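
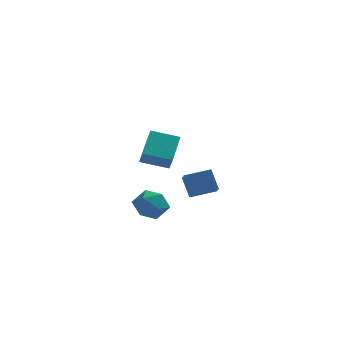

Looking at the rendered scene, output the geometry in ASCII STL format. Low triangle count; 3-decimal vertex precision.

solid 
facet normal -0.307 0.440 0.844
outer loop
vertex -2.33 2.929 -2.558
vertex -0.863 3.288 -2.212
vertex -2.473 4.196 -3.27
endloop
endfacet
facet normal -0.947 -0.232 -0.223
outer loop
vertex -2.037 3.572 -4.468
vertex -2.33 2.929 -2.558
vertex -2.473 4.196 -3.27
endloop
endfacet
facet normal -0.307 0.439 0.844
outer loop
vertex -2.473 4.196 -3.27
vertex -0.863 3.288 -2.212
vertex -1.006 4.555 -2.923
endloop
endfacet
facet normal -0.097 0.868 -0.487
outer loop
vertex -1.006 4.555 -2.923
vertex -2.037 3.572 -4.468
vertex -2.473 4.196 -3.27
endloop
endfacet
facet normal 0.097 -0.868 0.487
outer loop
vertex -2.33 2.929 -2.558
vertex -0.427 2.664 -3.41
vertex -0.863 3.288 -2.212
endloop
endfacet
facet normal -0.947 -0.232 -0.223
outer loop
vertex -1.894 2.305 -3.757
vertex -2.33 2.929 -2.558
vertex -2.037 3.572 -4.468
endloop
endfacet
facet normal 0.097 -0.868 0.487
outer loop
vertex -1.894 2.305 -3.757
vertex -0.427 2.664 -3.41
vertex -2.33 2.929 -2.558
endloop
endfacet
facet normal 0.947 0.232 0.224
outer loop
vertex -0.863 3.288 -2.212
vertex -0.427 2.664 -3.41
vertex -1.006 4.555 -2.923
endloop
endfacet
facet normal -0.097 0.868 -0.487
outer loop
vertex -0.57 3.931 -4.122
vertex -2.037 3.572 -4.468
vertex -1.006 4.555 -2.923
endloop
endfacet
facet normal 0.947 0.232 0.223
outer loop
vertex -1.006 4.555 -2.923
vertex -0.427 2.664 -3.41
vertex -0.57 3.931 -4.122
endloop
endfacet
facet normal 0.307 -0.439 -0.844
outer loop
vertex -0.57 3.931 -4.122
vertex -1.894 2.305 -3.757
vertex -2.037 3.572 -4.468
endloop
endfacet
facet normal 0.307 -0.440 -0.844
outer loop
vertex -0.427 2.664 -3.41
vertex -1.894 2.305 -3.757
vertex -0.57 3.931 -4.122
endloop
endfacet
facet normal -0.789 -0.565 0.243
outer loop
vertex -4.758 -1.842 -2.517
vertex -4.3 -2.675 -2.966
vertex -4.134 -2.469 -1.949
endloop
endfacet
facet normal -0.695 -0.041 0.718
outer loop
vertex -4.758 -1.842 -2.517
vertex -4.134 -2.469 -1.949
vertex -4.076 -1.425 -1.833
endloop
endfacet
facet normal -0.725 0.582 0.368
outer loop
vertex -4.758 -1.842 -2.517
vertex -4.076 -1.425 -1.833
vertex -4.205 -0.986 -2.78
endloop
endfacet
facet normal -0.837 0.442 -0.322
outer loop
vertex -4.758 -1.842 -2.517
vertex -4.205 -0.986 -2.78
vertex -4.344 -1.759 -3.48
endloop
endfacet
facet normal -0.877 -0.267 -0.400
outer loop
vertex -4.758 -1.842 -2.517
vertex -4.344 -1.759 -3.48
vertex -4.3 -2.675 -2.966
endloop
endfacet
facet normal -0.040 -0.108 0.993
outer loop
vertex -4.076 -1.425 -1.833
vertex -4.134 -2.469 -1.949
vertex -3.196 -2.001 -1.86
endloop
endfacet
facet normal -0.193 -0.955 0.225
outer loop
vertex -4.134 -2.469 -1.949
vertex -4.3 -2.675 -2.966
vertex -3.335 -2.774 -2.56
endloop
endfacet
facet normal -0.335 -0.473 -0.815
outer loop
vertex -4.3 -2.675 -2.966
vertex -4.344 -1.759 -3.48
vertex -3.464 -2.335 -3.507
endloop
endfacet
facet normal -0.270 0.673 -0.689
outer loop
vertex -4.344 -1.759 -3.48
vertex -4.205 -0.986 -2.78
vertex -3.406 -1.291 -3.391
endloop
endfacet
facet normal -0.088 0.899 0.429
outer loop
vertex -4.205 -0.986 -2.78
vertex -4.076 -1.425 -1.833
vertex -3.24 -1.085 -2.374
endloop
endfacet
facet normal 0.837 -0.442 0.322
outer loop
vertex -2.782 -1.918 -2.823
vertex -3.196 -2.001 -1.86
vertex -3.335 -2.774 -2.56
endloop
endfacet
facet normal 0.725 -0.582 -0.368
outer loop
vertex -2.782 -1.918 -2.823
vertex -3.335 -2.774 -2.56
vertex -3.464 -2.335 -3.507
endloop
endfacet
facet normal 0.695 0.041 -0.718
outer loop
vertex -2.782 -1.918 -2.823
vertex -3.464 -2.335 -3.507
vertex -3.406 -1.291 -3.391
endloop
endfacet
facet normal 0.789 0.565 -0.243
outer loop
vertex -2.782 -1.918 -2.823
vertex -3.406 -1.291 -3.391
vertex -3.24 -1.085 -2.374
endloop
endfacet
facet normal 0.877 0.267 0.400
outer loop
vertex -2.782 -1.918 -2.823
vertex -3.24 -1.085 -2.374
vertex -3.196 -2.001 -1.86
endloop
endfacet
facet normal 0.270 -0.673 0.689
outer loop
vertex -3.335 -2.774 -2.56
vertex -3.196 -2.001 -1.86
vertex -4.134 -2.469 -1.949
endloop
endfacet
facet normal 0.088 -0.899 -0.429
outer loop
vertex -3.464 -2.335 -3.507
vertex -3.335 -2.774 -2.56
vertex -4.3 -2.675 -2.966
endloop
endfacet
facet normal 0.040 0.108 -0.993
outer loop
vertex -3.406 -1.291 -3.391
vertex -3.464 -2.335 -3.507
vertex -4.344 -1.759 -3.48
endloop
endfacet
facet normal 0.193 0.955 -0.225
outer loop
vertex -3.24 -1.085 -2.374
vertex -3.406 -1.291 -3.391
vertex -4.205 -0.986 -2.78
endloop
endfacet
facet normal 0.335 0.473 0.815
outer loop
vertex -3.196 -2.001 -1.86
vertex -3.24 -1.085 -2.374
vertex -4.076 -1.425 -1.833
endloop
endfacet
facet normal -0.966 0.022 0.258
outer loop
vertex -3.724 -2.664 2.866
vertex -3.924 -2.063 2.066
vertex -4.034 -4.142 1.834
endloop
endfacet
facet normal 0.196 -0.589 0.784
outer loop
vertex -2.536 -4.177 1.434
vertex -3.724 -2.664 2.866
vertex -4.034 -4.142 1.834
endloop
endfacet
facet normal -0.966 0.022 0.257
outer loop
vertex -4.034 -4.142 1.834
vertex -3.924 -2.063 2.066
vertex -4.233 -3.542 1.034
endloop
endfacet
facet normal -0.169 -0.808 -0.564
outer loop
vertex -4.233 -3.542 1.034
vertex -2.536 -4.177 1.434
vertex -4.034 -4.142 1.834
endloop
endfacet
facet normal 0.170 0.808 0.564
outer loop
vertex -3.724 -2.664 2.866
vertex -2.426 -2.098 1.666
vertex -3.924 -2.063 2.066
endloop
endfacet
facet normal 0.196 -0.588 0.784
outer loop
vertex -2.227 -2.698 2.466
vertex -3.724 -2.664 2.866
vertex -2.536 -4.177 1.434
endloop
endfacet
facet normal 0.169 0.808 0.564
outer loop
vertex -2.227 -2.698 2.466
vertex -2.426 -2.098 1.666
vertex -3.724 -2.664 2.866
endloop
endfacet
facet normal -0.196 0.588 -0.785
outer loop
vertex -3.924 -2.063 2.066
vertex -2.426 -2.098 1.666
vertex -4.233 -3.542 1.034
endloop
endfacet
facet normal -0.169 -0.808 -0.565
outer loop
vertex -2.736 -3.576 0.634
vertex -2.536 -4.177 1.434
vertex -4.233 -3.542 1.034
endloop
endfacet
facet normal -0.196 0.589 -0.784
outer loop
vertex -4.233 -3.542 1.034
vertex -2.426 -2.098 1.666
vertex -2.736 -3.576 0.634
endloop
endfacet
facet normal 0.966 -0.022 -0.258
outer loop
vertex -2.736 -3.576 0.634
vertex -2.227 -2.698 2.466
vertex -2.536 -4.177 1.434
endloop
endfacet
facet normal 0.966 -0.023 -0.257
outer loop
vertex -2.426 -2.098 1.666
vertex -2.227 -2.698 2.466
vertex -2.736 -3.576 0.634
endloop
endfacet

endsolid


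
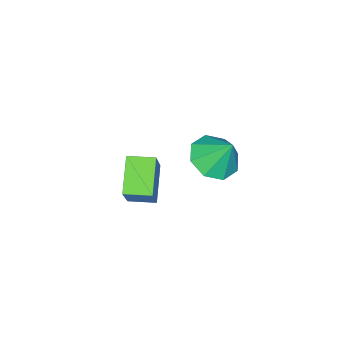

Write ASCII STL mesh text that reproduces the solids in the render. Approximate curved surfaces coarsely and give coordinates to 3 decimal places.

solid 
facet normal -0.719 -0.396 0.571
outer loop
vertex -1.664 -3.771 -1.545
vertex -2.14 -2.892 -1.535
vertex -2.64 -4.282 -3.13
endloop
endfacet
facet normal 0.476 -0.879 -0.010
outer loop
vertex -1.56 -3.688 -3.985
vertex -1.664 -3.771 -1.545
vertex -2.64 -4.282 -3.13
endloop
endfacet
facet normal -0.720 -0.396 0.570
outer loop
vertex -2.64 -4.282 -3.13
vertex -2.14 -2.892 -1.535
vertex -3.116 -3.402 -3.12
endloop
endfacet
facet normal -0.505 -0.264 -0.822
outer loop
vertex -3.116 -3.402 -3.12
vertex -1.56 -3.688 -3.985
vertex -2.64 -4.282 -3.13
endloop
endfacet
facet normal 0.505 0.264 0.822
outer loop
vertex -1.664 -3.771 -1.545
vertex -1.06 -2.298 -2.39
vertex -2.14 -2.892 -1.535
endloop
endfacet
facet normal 0.475 -0.880 -0.010
outer loop
vertex -0.584 -3.178 -2.4
vertex -1.664 -3.771 -1.545
vertex -1.56 -3.688 -3.985
endloop
endfacet
facet normal 0.505 0.264 0.822
outer loop
vertex -0.584 -3.178 -2.4
vertex -1.06 -2.298 -2.39
vertex -1.664 -3.771 -1.545
endloop
endfacet
facet normal -0.476 0.879 0.010
outer loop
vertex -2.14 -2.892 -1.535
vertex -1.06 -2.298 -2.39
vertex -3.116 -3.402 -3.12
endloop
endfacet
facet normal -0.505 -0.264 -0.822
outer loop
vertex -2.036 -2.809 -3.975
vertex -1.56 -3.688 -3.985
vertex -3.116 -3.402 -3.12
endloop
endfacet
facet normal -0.476 0.880 0.009
outer loop
vertex -3.116 -3.402 -3.12
vertex -1.06 -2.298 -2.39
vertex -2.036 -2.809 -3.975
endloop
endfacet
facet normal 0.719 0.396 -0.570
outer loop
vertex -2.036 -2.809 -3.975
vertex -0.584 -3.178 -2.4
vertex -1.56 -3.688 -3.985
endloop
endfacet
facet normal 0.720 0.396 -0.571
outer loop
vertex -1.06 -2.298 -2.39
vertex -0.584 -3.178 -2.4
vertex -2.036 -2.809 -3.975
endloop
endfacet
facet normal -0.014 -0.543 -0.839
outer loop
vertex -1.132 0.397 0.027
vertex -1.599 -0.255 0.457
vertex -1.821 0.488 -0.02
endloop
endfacet
facet normal 0.130 0.991 0.014
outer loop
vertex -1.132 0.397 0.027
vertex -1.821 0.488 -0.02
vertex -1.581 0.435 1.523
endloop
endfacet
facet normal -0.013 -0.543 -0.840
outer loop
vertex -1.821 0.488 -0.02
vertex -1.599 -0.255 0.457
vertex -2.38 0.143 0.212
endloop
endfacet
facet normal -0.490 0.865 0.106
outer loop
vertex -1.821 0.488 -0.02
vertex -2.38 0.143 0.212
vertex -1.581 0.435 1.523
endloop
endfacet
facet normal -0.014 -0.544 -0.839
outer loop
vertex -2.38 0.143 0.212
vertex -1.599 -0.255 0.457
vertex -2.481 -0.434 0.588
endloop
endfacet
facet normal -0.817 0.408 0.407
outer loop
vertex -2.38 0.143 0.212
vertex -2.481 -0.434 0.588
vertex -1.581 0.435 1.523
endloop
endfacet
facet normal -0.014 -0.543 -0.839
outer loop
vertex -2.481 -0.434 0.588
vertex -1.599 -0.255 0.457
vertex -2.066 -0.907 0.887
endloop
endfacet
facet normal -0.662 -0.112 0.741
outer loop
vertex -2.481 -0.434 0.588
vertex -2.066 -0.907 0.887
vertex -1.581 0.435 1.523
endloop
endfacet
facet normal -0.014 -0.543 -0.839
outer loop
vertex -2.066 -0.907 0.887
vertex -1.599 -0.255 0.457
vertex -1.377 -0.998 0.934
endloop
endfacet
facet normal -0.114 -0.392 0.913
outer loop
vertex -2.066 -0.907 0.887
vertex -1.377 -0.998 0.934
vertex -1.581 0.435 1.523
endloop
endfacet
facet normal -0.013 -0.543 -0.840
outer loop
vertex -1.377 -0.998 0.934
vertex -1.599 -0.255 0.457
vertex -0.818 -0.653 0.702
endloop
endfacet
facet normal 0.505 -0.266 0.821
outer loop
vertex -1.377 -0.998 0.934
vertex -0.818 -0.653 0.702
vertex -1.581 0.435 1.523
endloop
endfacet
facet normal -0.014 -0.544 -0.839
outer loop
vertex -0.818 -0.653 0.702
vertex -1.599 -0.255 0.457
vertex -0.716 -0.076 0.326
endloop
endfacet
facet normal 0.833 0.192 0.520
outer loop
vertex -0.818 -0.653 0.702
vertex -0.716 -0.076 0.326
vertex -1.581 0.435 1.523
endloop
endfacet
facet normal -0.014 -0.543 -0.839
outer loop
vertex -0.716 -0.076 0.326
vertex -1.599 -0.255 0.457
vertex -1.132 0.397 0.027
endloop
endfacet
facet normal 0.677 0.712 0.185
outer loop
vertex -0.716 -0.076 0.326
vertex -1.132 0.397 0.027
vertex -1.581 0.435 1.523
endloop
endfacet

endsolid


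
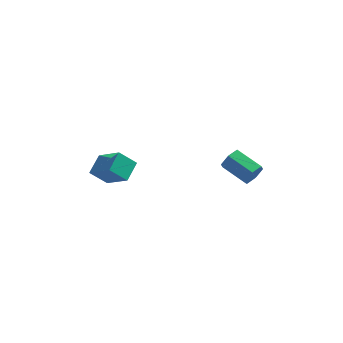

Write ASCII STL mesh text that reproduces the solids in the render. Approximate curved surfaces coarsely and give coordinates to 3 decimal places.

solid 
facet normal 0.844 -0.401 -0.357
outer loop
vertex 4.352 0.846 1.929
vertex 3.969 0.665 1.227
vertex 4.348 1.387 1.312
endloop
endfacet
facet normal 0.537 0.636 0.554
outer loop
vertex 4.352 0.846 1.929
vertex 4.348 1.387 1.312
vertex 2.774 1.597 2.595
endloop
endfacet
facet normal 0.536 0.637 0.554
outer loop
vertex 2.774 1.597 2.595
vertex 4.348 1.387 1.312
vertex 2.77 2.137 1.978
endloop
endfacet
facet normal -0.844 0.401 0.356
outer loop
vertex 2.774 1.597 2.595
vertex 2.77 2.137 1.978
vertex 2.391 1.415 1.893
endloop
endfacet
facet normal 0.844 -0.401 -0.355
outer loop
vertex 4.348 1.387 1.312
vertex 3.969 0.665 1.227
vertex 3.966 1.205 0.61
endloop
endfacet
facet normal 0.264 0.889 -0.374
outer loop
vertex 4.348 1.387 1.312
vertex 3.966 1.205 0.61
vertex 2.77 2.137 1.978
endloop
endfacet
facet normal 0.265 0.889 -0.374
outer loop
vertex 2.77 2.137 1.978
vertex 3.966 1.205 0.61
vertex 2.388 1.956 1.276
endloop
endfacet
facet normal -0.844 0.401 0.356
outer loop
vertex 2.77 2.137 1.978
vertex 2.388 1.956 1.276
vertex 2.391 1.415 1.893
endloop
endfacet
facet normal 0.844 -0.402 -0.356
outer loop
vertex 3.966 1.205 0.61
vertex 3.969 0.665 1.227
vertex 3.586 0.483 0.525
endloop
endfacet
facet normal -0.272 0.252 -0.929
outer loop
vertex 3.966 1.205 0.61
vertex 3.586 0.483 0.525
vertex 2.388 1.956 1.276
endloop
endfacet
facet normal -0.272 0.252 -0.929
outer loop
vertex 2.388 1.956 1.276
vertex 3.586 0.483 0.525
vertex 2.008 1.234 1.191
endloop
endfacet
facet normal -0.843 0.402 0.357
outer loop
vertex 2.388 1.956 1.276
vertex 2.008 1.234 1.191
vertex 2.391 1.415 1.893
endloop
endfacet
facet normal 0.844 -0.401 -0.356
outer loop
vertex 3.586 0.483 0.525
vertex 3.969 0.665 1.227
vertex 3.59 -0.057 1.142
endloop
endfacet
facet normal -0.537 -0.637 -0.554
outer loop
vertex 3.586 0.483 0.525
vertex 3.59 -0.057 1.142
vertex 2.008 1.234 1.191
endloop
endfacet
facet normal -0.536 -0.636 -0.554
outer loop
vertex 2.008 1.234 1.191
vertex 3.59 -0.057 1.142
vertex 2.012 0.693 1.808
endloop
endfacet
facet normal -0.844 0.401 0.357
outer loop
vertex 2.008 1.234 1.191
vertex 2.012 0.693 1.808
vertex 2.391 1.415 1.893
endloop
endfacet
facet normal 0.844 -0.401 -0.356
outer loop
vertex 3.59 -0.057 1.142
vertex 3.969 0.665 1.227
vertex 3.972 0.124 1.844
endloop
endfacet
facet normal -0.265 -0.889 0.373
outer loop
vertex 3.59 -0.057 1.142
vertex 3.972 0.124 1.844
vertex 2.012 0.693 1.808
endloop
endfacet
facet normal -0.265 -0.889 0.374
outer loop
vertex 2.012 0.693 1.808
vertex 3.972 0.124 1.844
vertex 2.394 0.875 2.51
endloop
endfacet
facet normal -0.844 0.401 0.355
outer loop
vertex 2.012 0.693 1.808
vertex 2.394 0.875 2.51
vertex 2.391 1.415 1.893
endloop
endfacet
facet normal 0.843 -0.402 -0.357
outer loop
vertex 3.972 0.124 1.844
vertex 3.969 0.665 1.227
vertex 4.352 0.846 1.929
endloop
endfacet
facet normal 0.272 -0.252 0.929
outer loop
vertex 3.972 0.124 1.844
vertex 4.352 0.846 1.929
vertex 2.394 0.875 2.51
endloop
endfacet
facet normal 0.272 -0.252 0.929
outer loop
vertex 2.394 0.875 2.51
vertex 4.352 0.846 1.929
vertex 2.774 1.597 2.595
endloop
endfacet
facet normal -0.844 0.402 0.356
outer loop
vertex 2.394 0.875 2.51
vertex 2.774 1.597 2.595
vertex 2.391 1.415 1.893
endloop
endfacet
facet normal -0.682 -0.233 0.693
outer loop
vertex -3.875 -2.172 2.417
vertex -3.625 -0.92 3.083
vertex -5.317 -1.288 1.295
endloop
endfacet
facet normal -0.173 -0.870 -0.462
outer loop
vertex -4.355 -0.96 0.317
vertex -3.875 -2.172 2.417
vertex -5.317 -1.288 1.295
endloop
endfacet
facet normal -0.682 -0.233 0.693
outer loop
vertex -5.317 -1.288 1.295
vertex -3.625 -0.92 3.083
vertex -5.067 -0.036 1.961
endloop
endfacet
facet normal -0.710 0.436 -0.553
outer loop
vertex -5.067 -0.036 1.961
vertex -4.355 -0.96 0.317
vertex -5.317 -1.288 1.295
endloop
endfacet
facet normal 0.710 -0.436 0.553
outer loop
vertex -3.875 -2.172 2.417
vertex -2.663 -0.592 2.105
vertex -3.625 -0.92 3.083
endloop
endfacet
facet normal -0.173 -0.870 -0.462
outer loop
vertex -2.913 -1.844 1.439
vertex -3.875 -2.172 2.417
vertex -4.355 -0.96 0.317
endloop
endfacet
facet normal 0.710 -0.436 0.553
outer loop
vertex -2.913 -1.844 1.439
vertex -2.663 -0.592 2.105
vertex -3.875 -2.172 2.417
endloop
endfacet
facet normal 0.173 0.870 0.462
outer loop
vertex -3.625 -0.92 3.083
vertex -2.663 -0.592 2.105
vertex -5.067 -0.036 1.961
endloop
endfacet
facet normal -0.710 0.436 -0.553
outer loop
vertex -4.105 0.292 0.983
vertex -4.355 -0.96 0.317
vertex -5.067 -0.036 1.961
endloop
endfacet
facet normal 0.173 0.870 0.462
outer loop
vertex -5.067 -0.036 1.961
vertex -2.663 -0.592 2.105
vertex -4.105 0.292 0.983
endloop
endfacet
facet normal 0.682 0.233 -0.693
outer loop
vertex -4.105 0.292 0.983
vertex -2.913 -1.844 1.439
vertex -4.355 -0.96 0.317
endloop
endfacet
facet normal 0.682 0.233 -0.693
outer loop
vertex -2.663 -0.592 2.105
vertex -2.913 -1.844 1.439
vertex -4.105 0.292 0.983
endloop
endfacet

endsolid


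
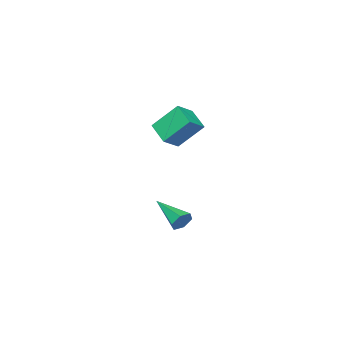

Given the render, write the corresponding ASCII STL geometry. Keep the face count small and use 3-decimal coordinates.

solid 
facet normal 0.275 0.896 -0.350
outer loop
vertex -0.56 4.217 -1.879
vertex -0.884 4.114 -2.398
vertex -1.155 4.387 -1.912
endloop
endfacet
facet normal -0.027 0.098 0.995
outer loop
vertex -0.56 4.217 -1.879
vertex -1.155 4.387 -1.912
vertex -1.416 2.386 -1.722
endloop
endfacet
facet normal 0.275 0.896 -0.350
outer loop
vertex -1.155 4.387 -1.912
vertex -0.884 4.114 -2.398
vertex -1.479 4.284 -2.431
endloop
endfacet
facet normal -0.851 0.159 0.500
outer loop
vertex -1.155 4.387 -1.912
vertex -1.479 4.284 -2.431
vertex -1.416 2.386 -1.722
endloop
endfacet
facet normal 0.275 0.896 -0.350
outer loop
vertex -1.479 4.284 -2.431
vertex -0.884 4.114 -2.398
vertex -1.207 4.011 -2.916
endloop
endfacet
facet normal -0.898 -0.180 -0.402
outer loop
vertex -1.479 4.284 -2.431
vertex -1.207 4.011 -2.916
vertex -1.416 2.386 -1.722
endloop
endfacet
facet normal 0.277 0.895 -0.350
outer loop
vertex -1.207 4.011 -2.916
vertex -0.884 4.114 -2.398
vertex -0.612 3.84 -2.883
endloop
endfacet
facet normal -0.121 -0.578 -0.807
outer loop
vertex -1.207 4.011 -2.916
vertex -0.612 3.84 -2.883
vertex -1.416 2.386 -1.722
endloop
endfacet
facet normal 0.277 0.895 -0.350
outer loop
vertex -0.612 3.84 -2.883
vertex -0.884 4.114 -2.398
vertex -0.289 3.943 -2.365
endloop
endfacet
facet normal 0.704 -0.638 -0.312
outer loop
vertex -0.612 3.84 -2.883
vertex -0.289 3.943 -2.365
vertex -1.416 2.386 -1.722
endloop
endfacet
facet normal 0.277 0.895 -0.350
outer loop
vertex -0.289 3.943 -2.365
vertex -0.884 4.114 -2.398
vertex -0.56 4.217 -1.879
endloop
endfacet
facet normal 0.751 -0.301 0.588
outer loop
vertex -0.289 3.943 -2.365
vertex -0.56 4.217 -1.879
vertex -1.416 2.386 -1.722
endloop
endfacet
facet normal -0.465 -0.777 0.424
outer loop
vertex -1.302 3.617 4.71
vertex -2.204 3.833 4.118
vertex -0.725 2.589 3.458
endloop
endfacet
facet normal 0.819 -0.196 0.539
outer loop
vertex -0.116 3.607 2.902
vertex -1.302 3.617 4.71
vertex -0.725 2.589 3.458
endloop
endfacet
facet normal -0.465 -0.777 0.423
outer loop
vertex -0.725 2.589 3.458
vertex -2.204 3.833 4.118
vertex -1.626 2.805 2.865
endloop
endfacet
facet normal 0.336 -0.598 -0.728
outer loop
vertex -1.626 2.805 2.865
vertex -0.116 3.607 2.902
vertex -0.725 2.589 3.458
endloop
endfacet
facet normal -0.335 0.598 0.728
outer loop
vertex -1.302 3.617 4.71
vertex -1.595 4.851 3.562
vertex -2.204 3.833 4.118
endloop
endfacet
facet normal 0.819 -0.196 0.539
outer loop
vertex -0.694 4.635 4.155
vertex -1.302 3.617 4.71
vertex -0.116 3.607 2.902
endloop
endfacet
facet normal -0.336 0.598 0.728
outer loop
vertex -0.694 4.635 4.155
vertex -1.595 4.851 3.562
vertex -1.302 3.617 4.71
endloop
endfacet
facet normal -0.819 0.196 -0.539
outer loop
vertex -2.204 3.833 4.118
vertex -1.595 4.851 3.562
vertex -1.626 2.805 2.865
endloop
endfacet
facet normal 0.335 -0.597 -0.729
outer loop
vertex -1.018 3.823 2.31
vertex -0.116 3.607 2.902
vertex -1.626 2.805 2.865
endloop
endfacet
facet normal -0.820 0.196 -0.539
outer loop
vertex -1.626 2.805 2.865
vertex -1.595 4.851 3.562
vertex -1.018 3.823 2.31
endloop
endfacet
facet normal 0.464 0.778 -0.424
outer loop
vertex -1.018 3.823 2.31
vertex -0.694 4.635 4.155
vertex -0.116 3.607 2.902
endloop
endfacet
facet normal 0.465 0.777 -0.424
outer loop
vertex -1.595 4.851 3.562
vertex -0.694 4.635 4.155
vertex -1.018 3.823 2.31
endloop
endfacet

endsolid


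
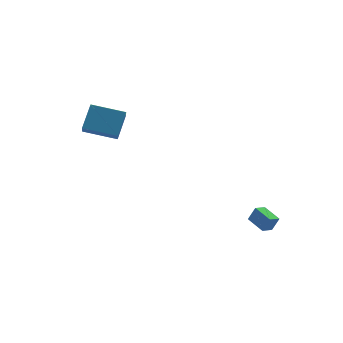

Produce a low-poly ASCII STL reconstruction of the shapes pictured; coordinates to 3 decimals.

solid 
facet normal -0.877 -0.262 0.403
outer loop
vertex 3.414 -2.932 -3.094
vertex 3.147 -1.681 -2.863
vertex 2.988 -2.861 -3.974
endloop
endfacet
facet normal 0.205 -0.963 -0.177
outer loop
vertex 3.733 -2.639 -4.317
vertex 3.414 -2.932 -3.094
vertex 2.988 -2.861 -3.974
endloop
endfacet
facet normal -0.877 -0.262 0.403
outer loop
vertex 2.988 -2.861 -3.974
vertex 3.147 -1.681 -2.863
vertex 2.721 -1.61 -3.743
endloop
endfacet
facet normal -0.435 0.073 -0.898
outer loop
vertex 2.721 -1.61 -3.743
vertex 3.733 -2.639 -4.317
vertex 2.988 -2.861 -3.974
endloop
endfacet
facet normal 0.435 -0.073 0.898
outer loop
vertex 3.414 -2.932 -3.094
vertex 3.892 -1.459 -3.206
vertex 3.147 -1.681 -2.863
endloop
endfacet
facet normal 0.205 -0.963 -0.177
outer loop
vertex 4.159 -2.71 -3.437
vertex 3.414 -2.932 -3.094
vertex 3.733 -2.639 -4.317
endloop
endfacet
facet normal 0.435 -0.073 0.898
outer loop
vertex 4.159 -2.71 -3.437
vertex 3.892 -1.459 -3.206
vertex 3.414 -2.932 -3.094
endloop
endfacet
facet normal -0.205 0.963 0.177
outer loop
vertex 3.147 -1.681 -2.863
vertex 3.892 -1.459 -3.206
vertex 2.721 -1.61 -3.743
endloop
endfacet
facet normal -0.435 0.073 -0.898
outer loop
vertex 3.466 -1.388 -4.086
vertex 3.733 -2.639 -4.317
vertex 2.721 -1.61 -3.743
endloop
endfacet
facet normal -0.205 0.963 0.177
outer loop
vertex 2.721 -1.61 -3.743
vertex 3.892 -1.459 -3.206
vertex 3.466 -1.388 -4.086
endloop
endfacet
facet normal 0.877 0.262 -0.403
outer loop
vertex 3.466 -1.388 -4.086
vertex 4.159 -2.71 -3.437
vertex 3.733 -2.639 -4.317
endloop
endfacet
facet normal 0.877 0.262 -0.403
outer loop
vertex 3.892 -1.459 -3.206
vertex 4.159 -2.71 -3.437
vertex 3.466 -1.388 -4.086
endloop
endfacet
facet normal -0.542 -0.529 -0.653
outer loop
vertex -3.744 2.025 3.159
vertex -5.414 3.206 3.589
vertex -3.455 2.728 2.349
endloop
endfacet
facet normal 0.799 -0.565 -0.206
outer loop
vertex -2.506 3.654 3.491
vertex -3.744 2.025 3.159
vertex -3.455 2.728 2.349
endloop
endfacet
facet normal -0.542 -0.529 -0.653
outer loop
vertex -3.455 2.728 2.349
vertex -5.414 3.206 3.589
vertex -5.125 3.909 2.779
endloop
endfacet
facet normal 0.260 0.633 -0.729
outer loop
vertex -5.125 3.909 2.779
vertex -2.506 3.654 3.491
vertex -3.455 2.728 2.349
endloop
endfacet
facet normal -0.260 -0.633 0.729
outer loop
vertex -3.744 2.025 3.159
vertex -4.465 4.132 4.731
vertex -5.414 3.206 3.589
endloop
endfacet
facet normal 0.799 -0.565 -0.206
outer loop
vertex -2.795 2.951 4.301
vertex -3.744 2.025 3.159
vertex -2.506 3.654 3.491
endloop
endfacet
facet normal -0.260 -0.633 0.729
outer loop
vertex -2.795 2.951 4.301
vertex -4.465 4.132 4.731
vertex -3.744 2.025 3.159
endloop
endfacet
facet normal -0.799 0.565 0.206
outer loop
vertex -5.414 3.206 3.589
vertex -4.465 4.132 4.731
vertex -5.125 3.909 2.779
endloop
endfacet
facet normal 0.260 0.633 -0.729
outer loop
vertex -4.176 4.835 3.921
vertex -2.506 3.654 3.491
vertex -5.125 3.909 2.779
endloop
endfacet
facet normal -0.799 0.565 0.206
outer loop
vertex -5.125 3.909 2.779
vertex -4.465 4.132 4.731
vertex -4.176 4.835 3.921
endloop
endfacet
facet normal 0.542 0.529 0.653
outer loop
vertex -4.176 4.835 3.921
vertex -2.795 2.951 4.301
vertex -2.506 3.654 3.491
endloop
endfacet
facet normal 0.542 0.529 0.653
outer loop
vertex -4.465 4.132 4.731
vertex -2.795 2.951 4.301
vertex -4.176 4.835 3.921
endloop
endfacet

endsolid


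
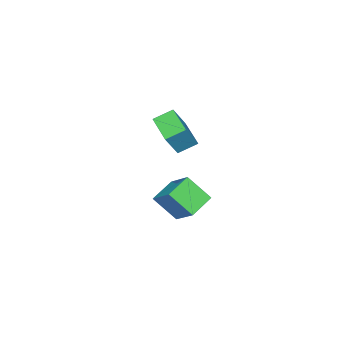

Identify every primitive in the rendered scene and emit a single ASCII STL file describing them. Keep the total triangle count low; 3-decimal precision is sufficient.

solid 
facet normal -0.935 0.140 0.325
outer loop
vertex -3.182 -2.518 -1.382
vertex -3.478 -1.06 -2.864
vertex -3.893 -4.063 -2.762
endloop
endfacet
facet normal 0.141 -0.695 0.705
outer loop
vertex -2.182 -4.32 -3.356
vertex -3.182 -2.518 -1.382
vertex -3.893 -4.063 -2.762
endloop
endfacet
facet normal -0.935 0.140 0.325
outer loop
vertex -3.893 -4.063 -2.762
vertex -3.478 -1.06 -2.864
vertex -4.189 -2.605 -4.243
endloop
endfacet
facet normal -0.325 -0.706 -0.630
outer loop
vertex -4.189 -2.605 -4.243
vertex -2.182 -4.32 -3.356
vertex -3.893 -4.063 -2.762
endloop
endfacet
facet normal 0.325 0.706 0.630
outer loop
vertex -3.182 -2.518 -1.382
vertex -1.767 -1.317 -3.458
vertex -3.478 -1.06 -2.864
endloop
endfacet
facet normal 0.141 -0.695 0.705
outer loop
vertex -1.471 -2.775 -1.977
vertex -3.182 -2.518 -1.382
vertex -2.182 -4.32 -3.356
endloop
endfacet
facet normal 0.325 0.706 0.630
outer loop
vertex -1.471 -2.775 -1.977
vertex -1.767 -1.317 -3.458
vertex -3.182 -2.518 -1.382
endloop
endfacet
facet normal -0.141 0.695 -0.706
outer loop
vertex -3.478 -1.06 -2.864
vertex -1.767 -1.317 -3.458
vertex -4.189 -2.605 -4.243
endloop
endfacet
facet normal -0.325 -0.706 -0.629
outer loop
vertex -2.478 -2.862 -4.838
vertex -2.182 -4.32 -3.356
vertex -4.189 -2.605 -4.243
endloop
endfacet
facet normal -0.141 0.695 -0.705
outer loop
vertex -4.189 -2.605 -4.243
vertex -1.767 -1.317 -3.458
vertex -2.478 -2.862 -4.838
endloop
endfacet
facet normal 0.935 -0.140 -0.325
outer loop
vertex -2.478 -2.862 -4.838
vertex -1.471 -2.775 -1.977
vertex -2.182 -4.32 -3.356
endloop
endfacet
facet normal 0.935 -0.140 -0.325
outer loop
vertex -1.767 -1.317 -3.458
vertex -1.471 -2.775 -1.977
vertex -2.478 -2.862 -4.838
endloop
endfacet
facet normal -0.541 0.078 -0.838
outer loop
vertex -2.37 -3.556 2.598
vertex -3.214 -2.692 3.223
vertex -1.24 -2.027 2.011
endloop
endfacet
facet normal 0.621 -0.635 -0.460
outer loop
vertex -0.126 -2.188 3.737
vertex -2.37 -3.556 2.598
vertex -1.24 -2.027 2.011
endloop
endfacet
facet normal -0.541 0.078 -0.838
outer loop
vertex -1.24 -2.027 2.011
vertex -3.214 -2.692 3.223
vertex -2.084 -1.163 2.636
endloop
endfacet
facet normal 0.568 0.768 -0.295
outer loop
vertex -2.084 -1.163 2.636
vertex -0.126 -2.188 3.737
vertex -1.24 -2.027 2.011
endloop
endfacet
facet normal -0.568 -0.768 0.295
outer loop
vertex -2.37 -3.556 2.598
vertex -2.1 -2.853 4.949
vertex -3.214 -2.692 3.223
endloop
endfacet
facet normal 0.621 -0.635 -0.460
outer loop
vertex -1.256 -3.717 4.324
vertex -2.37 -3.556 2.598
vertex -0.126 -2.188 3.737
endloop
endfacet
facet normal -0.568 -0.768 0.295
outer loop
vertex -1.256 -3.717 4.324
vertex -2.1 -2.853 4.949
vertex -2.37 -3.556 2.598
endloop
endfacet
facet normal -0.621 0.635 0.460
outer loop
vertex -3.214 -2.692 3.223
vertex -2.1 -2.853 4.949
vertex -2.084 -1.163 2.636
endloop
endfacet
facet normal 0.568 0.768 -0.295
outer loop
vertex -0.97 -1.324 4.362
vertex -0.126 -2.188 3.737
vertex -2.084 -1.163 2.636
endloop
endfacet
facet normal -0.621 0.635 0.460
outer loop
vertex -2.084 -1.163 2.636
vertex -2.1 -2.853 4.949
vertex -0.97 -1.324 4.362
endloop
endfacet
facet normal 0.541 -0.078 0.838
outer loop
vertex -0.97 -1.324 4.362
vertex -1.256 -3.717 4.324
vertex -0.126 -2.188 3.737
endloop
endfacet
facet normal 0.541 -0.078 0.838
outer loop
vertex -2.1 -2.853 4.949
vertex -1.256 -3.717 4.324
vertex -0.97 -1.324 4.362
endloop
endfacet

endsolid


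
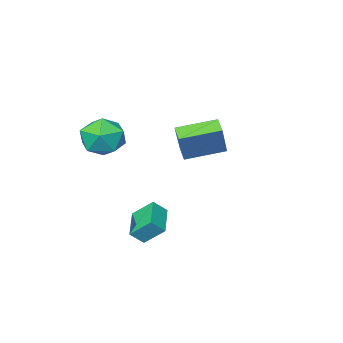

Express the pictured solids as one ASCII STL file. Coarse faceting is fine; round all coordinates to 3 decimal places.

solid 
facet normal -0.877 0.432 0.210
outer loop
vertex -2.363 -1.415 1.951
vertex -2.1 -0.693 1.565
vertex -3.1 -2.07 0.222
endloop
endfacet
facet normal -0.306 -0.840 0.449
outer loop
vertex -1.32 -2.947 -0.205
vertex -2.363 -1.415 1.951
vertex -3.1 -2.07 0.222
endloop
endfacet
facet normal -0.877 0.432 0.210
outer loop
vertex -3.1 -2.07 0.222
vertex -2.1 -0.693 1.565
vertex -2.837 -1.348 -0.164
endloop
endfacet
facet normal -0.371 -0.329 -0.868
outer loop
vertex -2.837 -1.348 -0.164
vertex -1.32 -2.947 -0.205
vertex -3.1 -2.07 0.222
endloop
endfacet
facet normal 0.371 0.329 0.868
outer loop
vertex -2.363 -1.415 1.951
vertex -0.32 -1.57 1.138
vertex -2.1 -0.693 1.565
endloop
endfacet
facet normal -0.306 -0.840 0.449
outer loop
vertex -0.583 -2.292 1.524
vertex -2.363 -1.415 1.951
vertex -1.32 -2.947 -0.205
endloop
endfacet
facet normal 0.371 0.329 0.868
outer loop
vertex -0.583 -2.292 1.524
vertex -0.32 -1.57 1.138
vertex -2.363 -1.415 1.951
endloop
endfacet
facet normal 0.306 0.840 -0.449
outer loop
vertex -2.1 -0.693 1.565
vertex -0.32 -1.57 1.138
vertex -2.837 -1.348 -0.164
endloop
endfacet
facet normal -0.371 -0.329 -0.868
outer loop
vertex -1.057 -2.225 -0.591
vertex -1.32 -2.947 -0.205
vertex -2.837 -1.348 -0.164
endloop
endfacet
facet normal 0.306 0.840 -0.449
outer loop
vertex -2.837 -1.348 -0.164
vertex -0.32 -1.57 1.138
vertex -1.057 -2.225 -0.591
endloop
endfacet
facet normal 0.877 -0.432 -0.210
outer loop
vertex -1.057 -2.225 -0.591
vertex -0.583 -2.292 1.524
vertex -1.32 -2.947 -0.205
endloop
endfacet
facet normal 0.877 -0.432 -0.210
outer loop
vertex -0.32 -1.57 1.138
vertex -0.583 -2.292 1.524
vertex -1.057 -2.225 -0.591
endloop
endfacet
facet normal -0.551 0.218 0.805
outer loop
vertex 2.664 -1.475 2.38
vertex 2.235 -2.594 2.389
vertex 3.232 -2.329 3.0
endloop
endfacet
facet normal 0.047 0.607 0.793
outer loop
vertex 2.664 -1.475 2.38
vertex 3.232 -2.329 3.0
vertex 3.861 -1.537 2.357
endloop
endfacet
facet normal 0.054 0.981 0.186
outer loop
vertex 2.664 -1.475 2.38
vertex 3.861 -1.537 2.357
vertex 3.253 -1.312 1.349
endloop
endfacet
facet normal -0.539 0.824 -0.177
outer loop
vertex 2.664 -1.475 2.38
vertex 3.253 -1.312 1.349
vertex 2.248 -1.965 1.368
endloop
endfacet
facet normal -0.913 0.352 0.205
outer loop
vertex 2.664 -1.475 2.38
vertex 2.248 -1.965 1.368
vertex 2.235 -2.594 2.389
endloop
endfacet
facet normal 0.601 0.158 0.783
outer loop
vertex 3.861 -1.537 2.357
vertex 3.232 -2.329 3.0
vertex 4.172 -2.695 2.352
endloop
endfacet
facet normal -0.366 -0.472 0.802
outer loop
vertex 3.232 -2.329 3.0
vertex 2.235 -2.594 2.389
vertex 3.167 -3.348 2.371
endloop
endfacet
facet normal -0.952 -0.255 -0.169
outer loop
vertex 2.235 -2.594 2.389
vertex 2.248 -1.965 1.368
vertex 2.559 -3.123 1.363
endloop
endfacet
facet normal -0.345 0.509 -0.789
outer loop
vertex 2.248 -1.965 1.368
vertex 3.253 -1.312 1.349
vertex 3.188 -2.331 0.72
endloop
endfacet
facet normal 0.614 0.764 -0.200
outer loop
vertex 3.253 -1.312 1.349
vertex 3.861 -1.537 2.357
vertex 4.185 -2.066 1.331
endloop
endfacet
facet normal 0.539 -0.824 0.177
outer loop
vertex 3.756 -3.185 1.34
vertex 4.172 -2.695 2.352
vertex 3.167 -3.348 2.371
endloop
endfacet
facet normal -0.054 -0.981 -0.186
outer loop
vertex 3.756 -3.185 1.34
vertex 3.167 -3.348 2.371
vertex 2.559 -3.123 1.363
endloop
endfacet
facet normal -0.047 -0.607 -0.793
outer loop
vertex 3.756 -3.185 1.34
vertex 2.559 -3.123 1.363
vertex 3.188 -2.331 0.72
endloop
endfacet
facet normal 0.551 -0.218 -0.805
outer loop
vertex 3.756 -3.185 1.34
vertex 3.188 -2.331 0.72
vertex 4.185 -2.066 1.331
endloop
endfacet
facet normal 0.913 -0.352 -0.205
outer loop
vertex 3.756 -3.185 1.34
vertex 4.185 -2.066 1.331
vertex 4.172 -2.695 2.352
endloop
endfacet
facet normal 0.345 -0.509 0.789
outer loop
vertex 3.167 -3.348 2.371
vertex 4.172 -2.695 2.352
vertex 3.232 -2.329 3.0
endloop
endfacet
facet normal -0.614 -0.764 0.200
outer loop
vertex 2.559 -3.123 1.363
vertex 3.167 -3.348 2.371
vertex 2.235 -2.594 2.389
endloop
endfacet
facet normal -0.601 -0.158 -0.783
outer loop
vertex 3.188 -2.331 0.72
vertex 2.559 -3.123 1.363
vertex 2.248 -1.965 1.368
endloop
endfacet
facet normal 0.366 0.472 -0.802
outer loop
vertex 4.185 -2.066 1.331
vertex 3.188 -2.331 0.72
vertex 3.253 -1.312 1.349
endloop
endfacet
facet normal 0.952 0.255 0.169
outer loop
vertex 4.172 -2.695 2.352
vertex 4.185 -2.066 1.331
vertex 3.861 -1.537 2.357
endloop
endfacet
facet normal -0.444 0.594 0.670
outer loop
vertex 2.816 1.098 -0.937
vertex 3.753 2.342 -1.419
vertex 2.225 1.316 -1.522
endloop
endfacet
facet normal -0.574 -0.763 0.296
outer loop
vertex 2.807 0.538 -2.401
vertex 2.816 1.098 -0.937
vertex 2.225 1.316 -1.522
endloop
endfacet
facet normal -0.444 0.594 0.670
outer loop
vertex 2.225 1.316 -1.522
vertex 3.753 2.342 -1.419
vertex 3.162 2.56 -2.004
endloop
endfacet
facet normal -0.687 0.254 -0.680
outer loop
vertex 3.162 2.56 -2.004
vertex 2.807 0.538 -2.401
vertex 2.225 1.316 -1.522
endloop
endfacet
facet normal 0.687 -0.254 0.680
outer loop
vertex 2.816 1.098 -0.937
vertex 4.335 1.564 -2.298
vertex 3.753 2.342 -1.419
endloop
endfacet
facet normal -0.574 -0.763 0.296
outer loop
vertex 3.398 0.32 -1.816
vertex 2.816 1.098 -0.937
vertex 2.807 0.538 -2.401
endloop
endfacet
facet normal 0.687 -0.254 0.680
outer loop
vertex 3.398 0.32 -1.816
vertex 4.335 1.564 -2.298
vertex 2.816 1.098 -0.937
endloop
endfacet
facet normal 0.574 0.763 -0.296
outer loop
vertex 3.753 2.342 -1.419
vertex 4.335 1.564 -2.298
vertex 3.162 2.56 -2.004
endloop
endfacet
facet normal -0.687 0.254 -0.680
outer loop
vertex 3.744 1.782 -2.883
vertex 2.807 0.538 -2.401
vertex 3.162 2.56 -2.004
endloop
endfacet
facet normal 0.574 0.763 -0.296
outer loop
vertex 3.162 2.56 -2.004
vertex 4.335 1.564 -2.298
vertex 3.744 1.782 -2.883
endloop
endfacet
facet normal 0.444 -0.594 -0.670
outer loop
vertex 3.744 1.782 -2.883
vertex 3.398 0.32 -1.816
vertex 2.807 0.538 -2.401
endloop
endfacet
facet normal 0.444 -0.594 -0.670
outer loop
vertex 4.335 1.564 -2.298
vertex 3.398 0.32 -1.816
vertex 3.744 1.782 -2.883
endloop
endfacet

endsolid


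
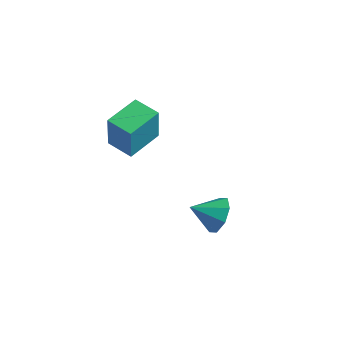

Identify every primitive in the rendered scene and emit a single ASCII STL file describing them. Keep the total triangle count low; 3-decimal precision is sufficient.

solid 
facet normal -0.992 -0.016 0.129
outer loop
vertex -1.597 -2.329 1.87
vertex -1.593 -0.973 2.064
vertex -1.788 -2.123 0.427
endloop
endfacet
facet normal -0.003 -0.990 -0.141
outer loop
vertex -0.787 -2.107 0.296
vertex -1.597 -2.329 1.87
vertex -1.788 -2.123 0.427
endloop
endfacet
facet normal -0.991 -0.016 0.130
outer loop
vertex -1.788 -2.123 0.427
vertex -1.593 -0.973 2.064
vertex -1.785 -0.767 0.621
endloop
endfacet
facet normal -0.131 0.141 -0.981
outer loop
vertex -1.785 -0.767 0.621
vertex -0.787 -2.107 0.296
vertex -1.788 -2.123 0.427
endloop
endfacet
facet normal 0.131 -0.141 0.981
outer loop
vertex -1.597 -2.329 1.87
vertex -0.592 -0.957 1.933
vertex -1.593 -0.973 2.064
endloop
endfacet
facet normal -0.003 -0.990 -0.141
outer loop
vertex -0.595 -2.313 1.739
vertex -1.597 -2.329 1.87
vertex -0.787 -2.107 0.296
endloop
endfacet
facet normal 0.131 -0.141 0.981
outer loop
vertex -0.595 -2.313 1.739
vertex -0.592 -0.957 1.933
vertex -1.597 -2.329 1.87
endloop
endfacet
facet normal 0.003 0.990 0.141
outer loop
vertex -1.593 -0.973 2.064
vertex -0.592 -0.957 1.933
vertex -1.785 -0.767 0.621
endloop
endfacet
facet normal -0.131 0.141 -0.981
outer loop
vertex -0.783 -0.751 0.49
vertex -0.787 -2.107 0.296
vertex -1.785 -0.767 0.621
endloop
endfacet
facet normal 0.003 0.990 0.141
outer loop
vertex -1.785 -0.767 0.621
vertex -0.592 -0.957 1.933
vertex -0.783 -0.751 0.49
endloop
endfacet
facet normal 0.991 0.016 -0.130
outer loop
vertex -0.783 -0.751 0.49
vertex -0.595 -2.313 1.739
vertex -0.787 -2.107 0.296
endloop
endfacet
facet normal 0.992 0.016 -0.129
outer loop
vertex -0.592 -0.957 1.933
vertex -0.595 -2.313 1.739
vertex -0.783 -0.751 0.49
endloop
endfacet
facet normal 0.612 0.633 -0.474
outer loop
vertex 3.443 -2.786 -0.529
vertex 3.048 -2.231 -0.297
vertex 3.618 -2.592 -0.044
endloop
endfacet
facet normal 0.280 -0.922 0.268
outer loop
vertex 3.443 -2.786 -0.529
vertex 3.618 -2.592 -0.044
vertex 2.412 -2.889 0.197
endloop
endfacet
facet normal 0.612 0.633 -0.474
outer loop
vertex 3.618 -2.592 -0.044
vertex 3.048 -2.231 -0.297
vertex 3.459 -2.186 0.293
endloop
endfacet
facet normal 0.291 -0.541 0.789
outer loop
vertex 3.618 -2.592 -0.044
vertex 3.459 -2.186 0.293
vertex 2.412 -2.889 0.197
endloop
endfacet
facet normal 0.611 0.634 -0.474
outer loop
vertex 3.459 -2.186 0.293
vertex 3.048 -2.231 -0.297
vertex 3.059 -1.806 0.285
endloop
endfacet
facet normal -0.062 -0.044 0.997
outer loop
vertex 3.459 -2.186 0.293
vertex 3.059 -1.806 0.285
vertex 2.412 -2.889 0.197
endloop
endfacet
facet normal 0.612 0.633 -0.474
outer loop
vertex 3.059 -1.806 0.285
vertex 3.048 -2.231 -0.297
vertex 2.653 -1.675 -0.064
endloop
endfacet
facet normal -0.572 0.279 0.771
outer loop
vertex 3.059 -1.806 0.285
vertex 2.653 -1.675 -0.064
vertex 2.412 -2.889 0.197
endloop
endfacet
facet normal 0.612 0.633 -0.474
outer loop
vertex 2.653 -1.675 -0.064
vertex 3.048 -2.231 -0.297
vertex 2.479 -1.87 -0.549
endloop
endfacet
facet normal -0.941 0.239 0.242
outer loop
vertex 2.653 -1.675 -0.064
vertex 2.479 -1.87 -0.549
vertex 2.412 -2.889 0.197
endloop
endfacet
facet normal 0.612 0.632 -0.475
outer loop
vertex 2.479 -1.87 -0.549
vertex 3.048 -2.231 -0.297
vertex 2.637 -2.276 -0.886
endloop
endfacet
facet normal -0.951 -0.140 -0.277
outer loop
vertex 2.479 -1.87 -0.549
vertex 2.637 -2.276 -0.886
vertex 2.412 -2.889 0.197
endloop
endfacet
facet normal 0.610 0.634 -0.474
outer loop
vertex 2.637 -2.276 -0.886
vertex 3.048 -2.231 -0.297
vertex 3.037 -2.655 -0.878
endloop
endfacet
facet normal -0.596 -0.639 -0.486
outer loop
vertex 2.637 -2.276 -0.886
vertex 3.037 -2.655 -0.878
vertex 2.412 -2.889 0.197
endloop
endfacet
facet normal 0.612 0.633 -0.474
outer loop
vertex 3.037 -2.655 -0.878
vertex 3.048 -2.231 -0.297
vertex 3.443 -2.786 -0.529
endloop
endfacet
facet normal -0.087 -0.962 -0.260
outer loop
vertex 3.037 -2.655 -0.878
vertex 3.443 -2.786 -0.529
vertex 2.412 -2.889 0.197
endloop
endfacet

endsolid


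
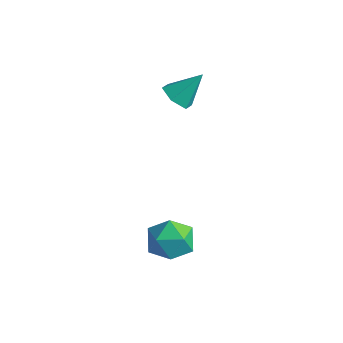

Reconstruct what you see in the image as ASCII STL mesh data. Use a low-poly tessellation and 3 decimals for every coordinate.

solid 
facet normal -0.087 0.995 -0.047
outer loop
vertex 4.047 -1.421 -3.294
vertex 3.333 -1.446 -2.494
vertex 4.378 -1.344 -2.276
endloop
endfacet
facet normal 0.566 0.787 -0.244
outer loop
vertex 4.047 -1.421 -3.294
vertex 4.378 -1.344 -2.276
vertex 4.922 -1.951 -2.973
endloop
endfacet
facet normal 0.499 0.341 -0.797
outer loop
vertex 4.047 -1.421 -3.294
vertex 4.922 -1.951 -2.973
vertex 4.214 -2.428 -3.621
endloop
endfacet
facet normal -0.197 0.273 -0.942
outer loop
vertex 4.047 -1.421 -3.294
vertex 4.214 -2.428 -3.621
vertex 3.231 -2.116 -3.325
endloop
endfacet
facet normal -0.559 0.678 -0.478
outer loop
vertex 4.047 -1.421 -3.294
vertex 3.231 -2.116 -3.325
vertex 3.333 -1.446 -2.494
endloop
endfacet
facet normal 0.855 0.424 0.298
outer loop
vertex 4.922 -1.951 -2.973
vertex 4.378 -1.344 -2.276
vertex 4.749 -2.304 -1.975
endloop
endfacet
facet normal -0.203 0.760 0.617
outer loop
vertex 4.378 -1.344 -2.276
vertex 3.333 -1.446 -2.494
vertex 3.766 -1.992 -1.679
endloop
endfacet
facet normal -0.966 0.247 -0.080
outer loop
vertex 3.333 -1.446 -2.494
vertex 3.231 -2.116 -3.325
vertex 3.058 -2.469 -2.327
endloop
endfacet
facet normal -0.379 -0.407 -0.831
outer loop
vertex 3.231 -2.116 -3.325
vertex 4.214 -2.428 -3.621
vertex 3.602 -3.076 -3.024
endloop
endfacet
facet normal 0.746 -0.298 -0.596
outer loop
vertex 4.214 -2.428 -3.621
vertex 4.922 -1.951 -2.973
vertex 4.647 -2.974 -2.806
endloop
endfacet
facet normal 0.197 -0.273 0.942
outer loop
vertex 3.933 -2.999 -2.006
vertex 4.749 -2.304 -1.975
vertex 3.766 -1.992 -1.679
endloop
endfacet
facet normal -0.499 -0.341 0.797
outer loop
vertex 3.933 -2.999 -2.006
vertex 3.766 -1.992 -1.679
vertex 3.058 -2.469 -2.327
endloop
endfacet
facet normal -0.566 -0.787 0.244
outer loop
vertex 3.933 -2.999 -2.006
vertex 3.058 -2.469 -2.327
vertex 3.602 -3.076 -3.024
endloop
endfacet
facet normal 0.087 -0.995 0.047
outer loop
vertex 3.933 -2.999 -2.006
vertex 3.602 -3.076 -3.024
vertex 4.647 -2.974 -2.806
endloop
endfacet
facet normal 0.559 -0.678 0.478
outer loop
vertex 3.933 -2.999 -2.006
vertex 4.647 -2.974 -2.806
vertex 4.749 -2.304 -1.975
endloop
endfacet
facet normal 0.379 0.407 0.831
outer loop
vertex 3.766 -1.992 -1.679
vertex 4.749 -2.304 -1.975
vertex 4.378 -1.344 -2.276
endloop
endfacet
facet normal -0.746 0.298 0.596
outer loop
vertex 3.058 -2.469 -2.327
vertex 3.766 -1.992 -1.679
vertex 3.333 -1.446 -2.494
endloop
endfacet
facet normal -0.855 -0.424 -0.298
outer loop
vertex 3.602 -3.076 -3.024
vertex 3.058 -2.469 -2.327
vertex 3.231 -2.116 -3.325
endloop
endfacet
facet normal 0.203 -0.760 -0.617
outer loop
vertex 4.647 -2.974 -2.806
vertex 3.602 -3.076 -3.024
vertex 4.214 -2.428 -3.621
endloop
endfacet
facet normal 0.966 -0.247 0.080
outer loop
vertex 4.749 -2.304 -1.975
vertex 4.647 -2.974 -2.806
vertex 4.922 -1.951 -2.973
endloop
endfacet
facet normal -0.373 -0.575 -0.728
outer loop
vertex 1.817 1.329 1.713
vertex 1.099 1.631 1.842
vertex 1.585 1.974 1.322
endloop
endfacet
facet normal 0.956 0.258 -0.142
outer loop
vertex 1.817 1.329 1.713
vertex 1.585 1.974 1.322
vertex 1.681 2.529 2.978
endloop
endfacet
facet normal -0.373 -0.575 -0.728
outer loop
vertex 1.585 1.974 1.322
vertex 1.099 1.631 1.842
vertex 0.866 2.277 1.451
endloop
endfacet
facet normal 0.319 0.893 -0.318
outer loop
vertex 1.585 1.974 1.322
vertex 0.866 2.277 1.451
vertex 1.681 2.529 2.978
endloop
endfacet
facet normal -0.373 -0.575 -0.728
outer loop
vertex 0.866 2.277 1.451
vertex 1.099 1.631 1.842
vertex 0.381 1.934 1.971
endloop
endfacet
facet normal -0.487 0.866 0.117
outer loop
vertex 0.866 2.277 1.451
vertex 0.381 1.934 1.971
vertex 1.681 2.529 2.978
endloop
endfacet
facet normal -0.373 -0.575 -0.728
outer loop
vertex 0.381 1.934 1.971
vertex 1.099 1.631 1.842
vertex 0.613 1.288 2.362
endloop
endfacet
facet normal -0.656 0.204 0.727
outer loop
vertex 0.381 1.934 1.971
vertex 0.613 1.288 2.362
vertex 1.681 2.529 2.978
endloop
endfacet
facet normal -0.373 -0.575 -0.728
outer loop
vertex 0.613 1.288 2.362
vertex 1.099 1.631 1.842
vertex 1.331 0.986 2.233
endloop
endfacet
facet normal -0.019 -0.431 0.902
outer loop
vertex 0.613 1.288 2.362
vertex 1.331 0.986 2.233
vertex 1.681 2.529 2.978
endloop
endfacet
facet normal -0.373 -0.575 -0.728
outer loop
vertex 1.331 0.986 2.233
vertex 1.099 1.631 1.842
vertex 1.817 1.329 1.713
endloop
endfacet
facet normal 0.786 -0.404 0.468
outer loop
vertex 1.331 0.986 2.233
vertex 1.817 1.329 1.713
vertex 1.681 2.529 2.978
endloop
endfacet

endsolid


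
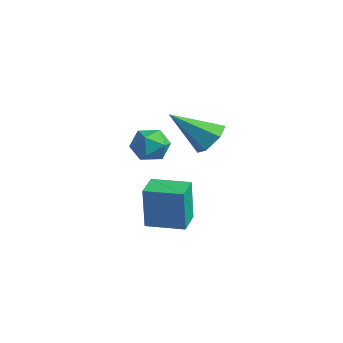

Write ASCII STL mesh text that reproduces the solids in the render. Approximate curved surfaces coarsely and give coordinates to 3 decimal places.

solid 
facet normal -0.848 0.412 -0.335
outer loop
vertex 0.246 2.382 -1.573
vertex -0.226 1.743 -1.163
vertex -0.029 2.5 -0.731
endloop
endfacet
facet normal -0.344 0.908 -0.240
outer loop
vertex 0.246 2.382 -1.573
vertex -0.029 2.5 -0.731
vertex 0.795 2.749 -0.971
endloop
endfacet
facet normal 0.217 0.733 -0.645
outer loop
vertex 0.246 2.382 -1.573
vertex 0.795 2.749 -0.971
vertex 1.108 2.145 -1.552
endloop
endfacet
facet normal 0.060 0.129 -0.990
outer loop
vertex 0.246 2.382 -1.573
vertex 1.108 2.145 -1.552
vertex 0.477 1.524 -1.671
endloop
endfacet
facet normal -0.598 -0.070 -0.798
outer loop
vertex 0.246 2.382 -1.573
vertex 0.477 1.524 -1.671
vertex -0.226 1.743 -1.163
endloop
endfacet
facet normal -0.138 0.885 0.444
outer loop
vertex 0.795 2.749 -0.971
vertex -0.029 2.5 -0.731
vertex 0.663 2.336 -0.189
endloop
endfacet
facet normal -0.953 0.082 0.290
outer loop
vertex -0.029 2.5 -0.731
vertex -0.226 1.743 -1.163
vertex 0.032 1.715 -0.308
endloop
endfacet
facet normal -0.550 -0.697 -0.461
outer loop
vertex -0.226 1.743 -1.163
vertex 0.477 1.524 -1.671
vertex 0.345 1.111 -0.889
endloop
endfacet
facet normal 0.515 -0.375 -0.771
outer loop
vertex 0.477 1.524 -1.671
vertex 1.108 2.145 -1.552
vertex 1.169 1.36 -1.129
endloop
endfacet
facet normal 0.769 0.603 -0.212
outer loop
vertex 1.108 2.145 -1.552
vertex 0.795 2.749 -0.971
vertex 1.366 2.117 -0.697
endloop
endfacet
facet normal -0.060 -0.129 0.990
outer loop
vertex 0.894 1.478 -0.287
vertex 0.663 2.336 -0.189
vertex 0.032 1.715 -0.308
endloop
endfacet
facet normal -0.217 -0.733 0.645
outer loop
vertex 0.894 1.478 -0.287
vertex 0.032 1.715 -0.308
vertex 0.345 1.111 -0.889
endloop
endfacet
facet normal 0.344 -0.908 0.240
outer loop
vertex 0.894 1.478 -0.287
vertex 0.345 1.111 -0.889
vertex 1.169 1.36 -1.129
endloop
endfacet
facet normal 0.848 -0.412 0.335
outer loop
vertex 0.894 1.478 -0.287
vertex 1.169 1.36 -1.129
vertex 1.366 2.117 -0.697
endloop
endfacet
facet normal 0.598 0.070 0.798
outer loop
vertex 0.894 1.478 -0.287
vertex 1.366 2.117 -0.697
vertex 0.663 2.336 -0.189
endloop
endfacet
facet normal -0.515 0.375 0.771
outer loop
vertex 0.032 1.715 -0.308
vertex 0.663 2.336 -0.189
vertex -0.029 2.5 -0.731
endloop
endfacet
facet normal -0.769 -0.603 0.212
outer loop
vertex 0.345 1.111 -0.889
vertex 0.032 1.715 -0.308
vertex -0.226 1.743 -1.163
endloop
endfacet
facet normal 0.138 -0.885 -0.444
outer loop
vertex 1.169 1.36 -1.129
vertex 0.345 1.111 -0.889
vertex 0.477 1.524 -1.671
endloop
endfacet
facet normal 0.953 -0.082 -0.290
outer loop
vertex 1.366 2.117 -0.697
vertex 1.169 1.36 -1.129
vertex 1.108 2.145 -1.552
endloop
endfacet
facet normal 0.550 0.697 0.461
outer loop
vertex 0.663 2.336 -0.189
vertex 1.366 2.117 -0.697
vertex 0.795 2.749 -0.971
endloop
endfacet
facet normal 0.469 0.624 -0.625
outer loop
vertex 4.13 2.095 0.113
vertex 3.601 2.71 0.33
vertex 4.316 2.601 0.757
endloop
endfacet
facet normal 0.649 -0.678 0.345
outer loop
vertex 4.13 2.095 0.113
vertex 4.316 2.601 0.757
vertex 2.639 1.43 1.61
endloop
endfacet
facet normal 0.468 0.625 -0.625
outer loop
vertex 4.316 2.601 0.757
vertex 3.601 2.71 0.33
vertex 3.786 3.216 0.975
endloop
endfacet
facet normal 0.426 0.047 0.903
outer loop
vertex 4.316 2.601 0.757
vertex 3.786 3.216 0.975
vertex 2.639 1.43 1.61
endloop
endfacet
facet normal 0.468 0.625 -0.625
outer loop
vertex 3.786 3.216 0.975
vertex 3.601 2.71 0.33
vertex 3.071 3.325 0.548
endloop
endfacet
facet normal -0.380 0.517 0.767
outer loop
vertex 3.786 3.216 0.975
vertex 3.071 3.325 0.548
vertex 2.639 1.43 1.61
endloop
endfacet
facet normal 0.469 0.625 -0.624
outer loop
vertex 3.071 3.325 0.548
vertex 3.601 2.71 0.33
vertex 2.886 2.82 -0.097
endloop
endfacet
facet normal -0.963 0.260 0.072
outer loop
vertex 3.071 3.325 0.548
vertex 2.886 2.82 -0.097
vertex 2.639 1.43 1.61
endloop
endfacet
facet normal 0.469 0.625 -0.624
outer loop
vertex 2.886 2.82 -0.097
vertex 3.601 2.71 0.33
vertex 3.415 2.205 -0.315
endloop
endfacet
facet normal -0.740 -0.465 -0.486
outer loop
vertex 2.886 2.82 -0.097
vertex 3.415 2.205 -0.315
vertex 2.639 1.43 1.61
endloop
endfacet
facet normal 0.470 0.624 -0.624
outer loop
vertex 3.415 2.205 -0.315
vertex 3.601 2.71 0.33
vertex 4.13 2.095 0.113
endloop
endfacet
facet normal 0.066 -0.935 -0.350
outer loop
vertex 3.415 2.205 -0.315
vertex 4.13 2.095 0.113
vertex 2.639 1.43 1.61
endloop
endfacet
facet normal -0.655 0.753 0.067
outer loop
vertex 0.669 1.898 -2.774
vertex 1.908 2.972 -2.739
vertex 0.613 2.026 -4.759
endloop
endfacet
facet normal -0.755 -0.655 -0.021
outer loop
vertex 1.412 1.108 -4.841
vertex 0.669 1.898 -2.774
vertex 0.613 2.026 -4.759
endloop
endfacet
facet normal -0.655 0.753 0.067
outer loop
vertex 0.613 2.026 -4.759
vertex 1.908 2.972 -2.739
vertex 1.852 3.1 -4.725
endloop
endfacet
facet normal -0.028 0.064 -0.998
outer loop
vertex 1.852 3.1 -4.725
vertex 1.412 1.108 -4.841
vertex 0.613 2.026 -4.759
endloop
endfacet
facet normal 0.028 -0.065 0.998
outer loop
vertex 0.669 1.898 -2.774
vertex 2.707 2.054 -2.821
vertex 1.908 2.972 -2.739
endloop
endfacet
facet normal -0.755 -0.655 -0.021
outer loop
vertex 1.468 0.98 -2.855
vertex 0.669 1.898 -2.774
vertex 1.412 1.108 -4.841
endloop
endfacet
facet normal 0.028 -0.064 0.998
outer loop
vertex 1.468 0.98 -2.855
vertex 2.707 2.054 -2.821
vertex 0.669 1.898 -2.774
endloop
endfacet
facet normal 0.755 0.655 0.021
outer loop
vertex 1.908 2.972 -2.739
vertex 2.707 2.054 -2.821
vertex 1.852 3.1 -4.725
endloop
endfacet
facet normal -0.027 0.064 -0.998
outer loop
vertex 2.651 2.182 -4.806
vertex 1.412 1.108 -4.841
vertex 1.852 3.1 -4.725
endloop
endfacet
facet normal 0.755 0.655 0.021
outer loop
vertex 1.852 3.1 -4.725
vertex 2.707 2.054 -2.821
vertex 2.651 2.182 -4.806
endloop
endfacet
facet normal 0.655 -0.753 -0.067
outer loop
vertex 2.651 2.182 -4.806
vertex 1.468 0.98 -2.855
vertex 1.412 1.108 -4.841
endloop
endfacet
facet normal 0.655 -0.753 -0.067
outer loop
vertex 2.707 2.054 -2.821
vertex 1.468 0.98 -2.855
vertex 2.651 2.182 -4.806
endloop
endfacet

endsolid


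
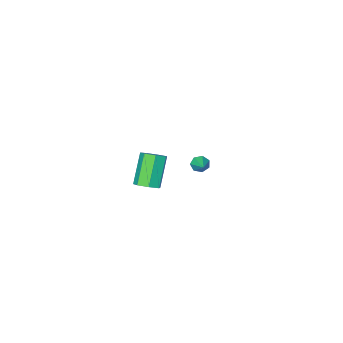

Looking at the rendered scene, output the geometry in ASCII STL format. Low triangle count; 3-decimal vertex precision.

solid 
facet normal 0.466 0.361 -0.808
outer loop
vertex 5.115 2.677 3.255
vertex 4.438 2.643 2.849
vertex 4.724 3.24 3.281
endloop
endfacet
facet normal 0.677 0.443 0.588
outer loop
vertex 5.115 2.677 3.255
vertex 4.724 3.24 3.281
vertex 4.099 1.89 5.016
endloop
endfacet
facet normal 0.677 0.442 0.588
outer loop
vertex 4.099 1.89 5.016
vertex 4.724 3.24 3.281
vertex 3.709 2.453 5.042
endloop
endfacet
facet normal -0.466 -0.360 0.808
outer loop
vertex 4.099 1.89 5.016
vertex 3.709 2.453 5.042
vertex 3.422 1.857 4.611
endloop
endfacet
facet normal 0.466 0.361 -0.808
outer loop
vertex 4.724 3.24 3.281
vertex 4.438 2.643 2.849
vertex 4.118 3.353 2.982
endloop
endfacet
facet normal -0.024 0.918 0.396
outer loop
vertex 4.724 3.24 3.281
vertex 4.118 3.353 2.982
vertex 3.709 2.453 5.042
endloop
endfacet
facet normal -0.024 0.918 0.396
outer loop
vertex 3.709 2.453 5.042
vertex 4.118 3.353 2.982
vertex 3.102 2.566 4.743
endloop
endfacet
facet normal -0.465 -0.361 0.808
outer loop
vertex 3.709 2.453 5.042
vertex 3.102 2.566 4.743
vertex 3.422 1.857 4.611
endloop
endfacet
facet normal 0.465 0.361 -0.808
outer loop
vertex 4.118 3.353 2.982
vertex 4.438 2.643 2.849
vertex 3.752 2.932 2.583
endloop
endfacet
facet normal -0.706 0.702 -0.093
outer loop
vertex 4.118 3.353 2.982
vertex 3.752 2.932 2.583
vertex 3.102 2.566 4.743
endloop
endfacet
facet normal -0.707 0.701 -0.094
outer loop
vertex 3.102 2.566 4.743
vertex 3.752 2.932 2.583
vertex 2.737 2.145 4.345
endloop
endfacet
facet normal -0.465 -0.361 0.808
outer loop
vertex 3.102 2.566 4.743
vertex 2.737 2.145 4.345
vertex 3.422 1.857 4.611
endloop
endfacet
facet normal 0.465 0.361 -0.808
outer loop
vertex 3.752 2.932 2.583
vertex 4.438 2.643 2.849
vertex 3.903 2.294 2.385
endloop
endfacet
facet normal -0.857 -0.044 -0.513
outer loop
vertex 3.752 2.932 2.583
vertex 3.903 2.294 2.385
vertex 2.737 2.145 4.345
endloop
endfacet
facet normal -0.857 -0.043 -0.513
outer loop
vertex 2.737 2.145 4.345
vertex 3.903 2.294 2.385
vertex 2.888 1.507 4.146
endloop
endfacet
facet normal -0.466 -0.362 0.807
outer loop
vertex 2.737 2.145 4.345
vertex 2.888 1.507 4.146
vertex 3.422 1.857 4.611
endloop
endfacet
facet normal 0.466 0.360 -0.808
outer loop
vertex 3.903 2.294 2.385
vertex 4.438 2.643 2.849
vertex 4.456 1.918 2.536
endloop
endfacet
facet normal -0.364 -0.754 -0.547
outer loop
vertex 3.903 2.294 2.385
vertex 4.456 1.918 2.536
vertex 2.888 1.507 4.146
endloop
endfacet
facet normal -0.363 -0.755 -0.546
outer loop
vertex 2.888 1.507 4.146
vertex 4.456 1.918 2.536
vertex 3.441 1.131 4.298
endloop
endfacet
facet normal -0.467 -0.360 0.808
outer loop
vertex 2.888 1.507 4.146
vertex 3.441 1.131 4.298
vertex 3.422 1.857 4.611
endloop
endfacet
facet normal 0.465 0.361 -0.808
outer loop
vertex 4.456 1.918 2.536
vertex 4.438 2.643 2.849
vertex 4.996 2.089 2.923
endloop
endfacet
facet normal 0.405 -0.899 -0.168
outer loop
vertex 4.456 1.918 2.536
vertex 4.996 2.089 2.923
vertex 3.441 1.131 4.298
endloop
endfacet
facet normal 0.405 -0.899 -0.168
outer loop
vertex 3.441 1.131 4.298
vertex 4.996 2.089 2.923
vertex 3.98 1.302 4.685
endloop
endfacet
facet normal -0.466 -0.361 0.808
outer loop
vertex 3.441 1.131 4.298
vertex 3.98 1.302 4.685
vertex 3.422 1.857 4.611
endloop
endfacet
facet normal 0.466 0.362 -0.807
outer loop
vertex 4.996 2.089 2.923
vertex 4.438 2.643 2.849
vertex 5.115 2.677 3.255
endloop
endfacet
facet normal 0.868 -0.366 0.337
outer loop
vertex 4.996 2.089 2.923
vertex 5.115 2.677 3.255
vertex 3.98 1.302 4.685
endloop
endfacet
facet normal 0.868 -0.365 0.337
outer loop
vertex 3.98 1.302 4.685
vertex 5.115 2.677 3.255
vertex 4.099 1.89 5.016
endloop
endfacet
facet normal -0.466 -0.361 0.808
outer loop
vertex 3.98 1.302 4.685
vertex 4.099 1.89 5.016
vertex 3.422 1.857 4.611
endloop
endfacet
facet normal -0.405 -0.801 -0.440
outer loop
vertex -3.961 -4.595 -2.886
vertex -4.177 -4.225 -3.361
vertex -3.617 -4.532 -3.317
endloop
endfacet
facet normal 0.774 -0.253 0.581
outer loop
vertex -3.961 -4.595 -2.886
vertex -3.617 -4.532 -3.317
vertex -3.583 -3.055 -2.719
endloop
endfacet
facet normal -0.405 -0.802 -0.439
outer loop
vertex -3.617 -4.532 -3.317
vertex -4.177 -4.225 -3.361
vertex -3.695 -4.238 -3.782
endloop
endfacet
facet normal 0.989 0.035 -0.144
outer loop
vertex -3.617 -4.532 -3.317
vertex -3.695 -4.238 -3.782
vertex -3.583 -3.055 -2.719
endloop
endfacet
facet normal -0.407 -0.800 -0.441
outer loop
vertex -3.695 -4.238 -3.782
vertex -4.177 -4.225 -3.361
vertex -4.135 -3.933 -3.93
endloop
endfacet
facet normal 0.573 0.517 -0.636
outer loop
vertex -3.695 -4.238 -3.782
vertex -4.135 -3.933 -3.93
vertex -3.583 -3.055 -2.719
endloop
endfacet
facet normal -0.407 -0.800 -0.441
outer loop
vertex -4.135 -3.933 -3.93
vertex -4.177 -4.225 -3.361
vertex -4.607 -3.848 -3.649
endloop
endfacet
facet normal -0.165 0.833 -0.529
outer loop
vertex -4.135 -3.933 -3.93
vertex -4.607 -3.848 -3.649
vertex -3.583 -3.055 -2.719
endloop
endfacet
facet normal -0.407 -0.800 -0.440
outer loop
vertex -4.607 -3.848 -3.649
vertex -4.177 -4.225 -3.361
vertex -4.755 -4.046 -3.152
endloop
endfacet
facet normal -0.663 0.742 0.098
outer loop
vertex -4.607 -3.848 -3.649
vertex -4.755 -4.046 -3.152
vertex -3.583 -3.055 -2.719
endloop
endfacet
facet normal -0.407 -0.801 -0.440
outer loop
vertex -4.755 -4.046 -3.152
vertex -4.177 -4.225 -3.361
vertex -4.467 -4.379 -2.812
endloop
endfacet
facet normal -0.551 0.313 0.774
outer loop
vertex -4.755 -4.046 -3.152
vertex -4.467 -4.379 -2.812
vertex -3.583 -3.055 -2.719
endloop
endfacet
facet normal -0.406 -0.801 -0.439
outer loop
vertex -4.467 -4.379 -2.812
vertex -4.177 -4.225 -3.361
vertex -3.961 -4.595 -2.886
endloop
endfacet
facet normal 0.089 -0.129 0.988
outer loop
vertex -4.467 -4.379 -2.812
vertex -3.961 -4.595 -2.886
vertex -3.583 -3.055 -2.719
endloop
endfacet

endsolid


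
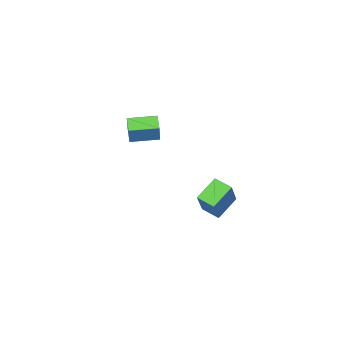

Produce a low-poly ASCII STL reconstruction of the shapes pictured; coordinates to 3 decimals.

solid 
facet normal -0.756 -0.510 0.410
outer loop
vertex -0.664 -3.651 -0.411
vertex -1.42 -2.453 -0.316
vertex -1.093 -3.841 -1.438
endloop
endfacet
facet normal 0.533 -0.844 -0.067
outer loop
vertex -0.42 -3.387 -1.804
vertex -0.664 -3.651 -0.411
vertex -1.093 -3.841 -1.438
endloop
endfacet
facet normal -0.757 -0.510 0.410
outer loop
vertex -1.093 -3.841 -1.438
vertex -1.42 -2.453 -0.316
vertex -1.849 -2.643 -1.344
endloop
endfacet
facet normal -0.381 -0.169 -0.909
outer loop
vertex -1.849 -2.643 -1.344
vertex -0.42 -3.387 -1.804
vertex -1.093 -3.841 -1.438
endloop
endfacet
facet normal 0.381 0.168 0.909
outer loop
vertex -0.664 -3.651 -0.411
vertex -0.747 -1.999 -0.682
vertex -1.42 -2.453 -0.316
endloop
endfacet
facet normal 0.533 -0.844 -0.067
outer loop
vertex 0.009 -3.197 -0.776
vertex -0.664 -3.651 -0.411
vertex -0.42 -3.387 -1.804
endloop
endfacet
facet normal 0.380 0.168 0.910
outer loop
vertex 0.009 -3.197 -0.776
vertex -0.747 -1.999 -0.682
vertex -0.664 -3.651 -0.411
endloop
endfacet
facet normal -0.533 0.844 0.066
outer loop
vertex -1.42 -2.453 -0.316
vertex -0.747 -1.999 -0.682
vertex -1.849 -2.643 -1.344
endloop
endfacet
facet normal -0.380 -0.168 -0.910
outer loop
vertex -1.176 -2.189 -1.709
vertex -0.42 -3.387 -1.804
vertex -1.849 -2.643 -1.344
endloop
endfacet
facet normal -0.533 0.844 0.067
outer loop
vertex -1.849 -2.643 -1.344
vertex -0.747 -1.999 -0.682
vertex -1.176 -2.189 -1.709
endloop
endfacet
facet normal 0.756 0.510 -0.410
outer loop
vertex -1.176 -2.189 -1.709
vertex 0.009 -3.197 -0.776
vertex -0.42 -3.387 -1.804
endloop
endfacet
facet normal 0.756 0.510 -0.410
outer loop
vertex -0.747 -1.999 -0.682
vertex 0.009 -3.197 -0.776
vertex -1.176 -2.189 -1.709
endloop
endfacet
facet normal -0.786 0.266 0.558
outer loop
vertex 3.342 2.81 -0.398
vertex 3.44 3.654 -0.662
vertex 2.138 2.471 -1.933
endloop
endfacet
facet normal -0.110 -0.949 0.296
outer loop
vertex 3.16 2.126 -2.658
vertex 3.342 2.81 -0.398
vertex 2.138 2.471 -1.933
endloop
endfacet
facet normal -0.786 0.266 0.558
outer loop
vertex 2.138 2.471 -1.933
vertex 3.44 3.654 -0.662
vertex 2.236 3.315 -2.197
endloop
endfacet
facet normal -0.608 -0.172 -0.775
outer loop
vertex 2.236 3.315 -2.197
vertex 3.16 2.126 -2.658
vertex 2.138 2.471 -1.933
endloop
endfacet
facet normal 0.608 0.172 0.775
outer loop
vertex 3.342 2.81 -0.398
vertex 4.462 3.309 -1.387
vertex 3.44 3.654 -0.662
endloop
endfacet
facet normal -0.110 -0.949 0.296
outer loop
vertex 4.364 2.465 -1.123
vertex 3.342 2.81 -0.398
vertex 3.16 2.126 -2.658
endloop
endfacet
facet normal 0.608 0.172 0.775
outer loop
vertex 4.364 2.465 -1.123
vertex 4.462 3.309 -1.387
vertex 3.342 2.81 -0.398
endloop
endfacet
facet normal 0.110 0.949 -0.296
outer loop
vertex 3.44 3.654 -0.662
vertex 4.462 3.309 -1.387
vertex 2.236 3.315 -2.197
endloop
endfacet
facet normal -0.608 -0.172 -0.775
outer loop
vertex 3.258 2.97 -2.922
vertex 3.16 2.126 -2.658
vertex 2.236 3.315 -2.197
endloop
endfacet
facet normal 0.110 0.949 -0.296
outer loop
vertex 2.236 3.315 -2.197
vertex 4.462 3.309 -1.387
vertex 3.258 2.97 -2.922
endloop
endfacet
facet normal 0.786 -0.266 -0.558
outer loop
vertex 3.258 2.97 -2.922
vertex 4.364 2.465 -1.123
vertex 3.16 2.126 -2.658
endloop
endfacet
facet normal 0.786 -0.266 -0.558
outer loop
vertex 4.462 3.309 -1.387
vertex 4.364 2.465 -1.123
vertex 3.258 2.97 -2.922
endloop
endfacet

endsolid


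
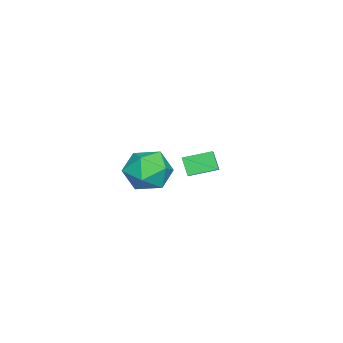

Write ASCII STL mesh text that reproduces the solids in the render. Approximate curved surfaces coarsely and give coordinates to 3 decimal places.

solid 
facet normal 0.067 0.990 -0.125
outer loop
vertex 2.552 -1.859 1.697
vertex 1.447 -1.71 2.287
vertex 2.521 -1.699 2.948
endloop
endfacet
facet normal 0.714 0.696 -0.071
outer loop
vertex 2.552 -1.859 1.697
vertex 2.521 -1.699 2.948
vertex 3.301 -2.551 2.44
endloop
endfacet
facet normal 0.779 0.210 -0.590
outer loop
vertex 2.552 -1.859 1.697
vertex 3.301 -2.551 2.44
vertex 2.708 -3.09 1.465
endloop
endfacet
facet normal 0.172 0.203 -0.964
outer loop
vertex 2.552 -1.859 1.697
vertex 2.708 -3.09 1.465
vertex 1.562 -2.57 1.37
endloop
endfacet
facet normal -0.269 0.686 -0.677
outer loop
vertex 2.552 -1.859 1.697
vertex 1.562 -2.57 1.37
vertex 1.447 -1.71 2.287
endloop
endfacet
facet normal 0.751 0.357 0.555
outer loop
vertex 3.301 -2.551 2.44
vertex 2.521 -1.699 2.948
vertex 2.658 -2.83 3.49
endloop
endfacet
facet normal -0.297 0.832 0.468
outer loop
vertex 2.521 -1.699 2.948
vertex 1.447 -1.71 2.287
vertex 1.512 -2.31 3.395
endloop
endfacet
facet normal -0.840 0.340 -0.424
outer loop
vertex 1.447 -1.71 2.287
vertex 1.562 -2.57 1.37
vertex 0.919 -2.849 2.42
endloop
endfacet
facet normal -0.127 -0.441 -0.888
outer loop
vertex 1.562 -2.57 1.37
vertex 2.708 -3.09 1.465
vertex 1.699 -3.701 1.912
endloop
endfacet
facet normal 0.857 -0.430 -0.283
outer loop
vertex 2.708 -3.09 1.465
vertex 3.301 -2.551 2.44
vertex 2.773 -3.69 2.573
endloop
endfacet
facet normal -0.172 -0.203 0.964
outer loop
vertex 1.668 -3.541 3.163
vertex 2.658 -2.83 3.49
vertex 1.512 -2.31 3.395
endloop
endfacet
facet normal -0.779 -0.210 0.590
outer loop
vertex 1.668 -3.541 3.163
vertex 1.512 -2.31 3.395
vertex 0.919 -2.849 2.42
endloop
endfacet
facet normal -0.714 -0.696 0.071
outer loop
vertex 1.668 -3.541 3.163
vertex 0.919 -2.849 2.42
vertex 1.699 -3.701 1.912
endloop
endfacet
facet normal -0.067 -0.990 0.125
outer loop
vertex 1.668 -3.541 3.163
vertex 1.699 -3.701 1.912
vertex 2.773 -3.69 2.573
endloop
endfacet
facet normal 0.269 -0.686 0.677
outer loop
vertex 1.668 -3.541 3.163
vertex 2.773 -3.69 2.573
vertex 2.658 -2.83 3.49
endloop
endfacet
facet normal 0.127 0.441 0.888
outer loop
vertex 1.512 -2.31 3.395
vertex 2.658 -2.83 3.49
vertex 2.521 -1.699 2.948
endloop
endfacet
facet normal -0.857 0.430 0.283
outer loop
vertex 0.919 -2.849 2.42
vertex 1.512 -2.31 3.395
vertex 1.447 -1.71 2.287
endloop
endfacet
facet normal -0.751 -0.357 -0.555
outer loop
vertex 1.699 -3.701 1.912
vertex 0.919 -2.849 2.42
vertex 1.562 -2.57 1.37
endloop
endfacet
facet normal 0.297 -0.832 -0.468
outer loop
vertex 2.773 -3.69 2.573
vertex 1.699 -3.701 1.912
vertex 2.708 -3.09 1.465
endloop
endfacet
facet normal 0.840 -0.340 0.424
outer loop
vertex 2.658 -2.83 3.49
vertex 2.773 -3.69 2.573
vertex 3.301 -2.551 2.44
endloop
endfacet
facet normal -0.372 -0.395 0.840
outer loop
vertex -2.375 -2.632 1.0
vertex -2.971 -1.303 1.361
vertex -3.818 -3.051 0.163
endloop
endfacet
facet normal 0.397 -0.886 -0.240
outer loop
vertex -3.409 -2.617 -0.761
vertex -2.375 -2.632 1.0
vertex -3.818 -3.051 0.163
endloop
endfacet
facet normal -0.372 -0.395 0.840
outer loop
vertex -3.818 -3.051 0.163
vertex -2.971 -1.303 1.361
vertex -4.414 -1.723 0.524
endloop
endfacet
facet normal -0.839 -0.244 -0.486
outer loop
vertex -4.414 -1.723 0.524
vertex -3.409 -2.617 -0.761
vertex -3.818 -3.051 0.163
endloop
endfacet
facet normal 0.839 0.244 0.486
outer loop
vertex -2.375 -2.632 1.0
vertex -2.562 -0.869 0.437
vertex -2.971 -1.303 1.361
endloop
endfacet
facet normal 0.397 -0.885 -0.241
outer loop
vertex -1.966 -2.197 0.076
vertex -2.375 -2.632 1.0
vertex -3.409 -2.617 -0.761
endloop
endfacet
facet normal 0.839 0.244 0.486
outer loop
vertex -1.966 -2.197 0.076
vertex -2.562 -0.869 0.437
vertex -2.375 -2.632 1.0
endloop
endfacet
facet normal -0.397 0.886 0.240
outer loop
vertex -2.971 -1.303 1.361
vertex -2.562 -0.869 0.437
vertex -4.414 -1.723 0.524
endloop
endfacet
facet normal -0.839 -0.244 -0.486
outer loop
vertex -4.005 -1.288 -0.4
vertex -3.409 -2.617 -0.761
vertex -4.414 -1.723 0.524
endloop
endfacet
facet normal -0.397 0.886 0.241
outer loop
vertex -4.414 -1.723 0.524
vertex -2.562 -0.869 0.437
vertex -4.005 -1.288 -0.4
endloop
endfacet
facet normal 0.372 0.395 -0.840
outer loop
vertex -4.005 -1.288 -0.4
vertex -1.966 -2.197 0.076
vertex -3.409 -2.617 -0.761
endloop
endfacet
facet normal 0.372 0.395 -0.840
outer loop
vertex -2.562 -0.869 0.437
vertex -1.966 -2.197 0.076
vertex -4.005 -1.288 -0.4
endloop
endfacet

endsolid


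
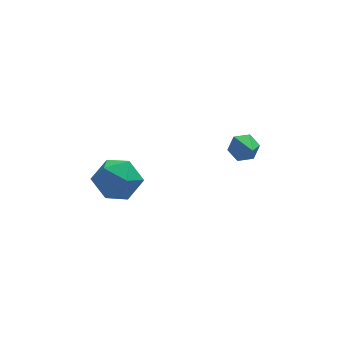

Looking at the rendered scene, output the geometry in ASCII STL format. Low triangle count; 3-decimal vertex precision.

solid 
facet normal -0.898 -0.247 0.363
outer loop
vertex -4.809 1.845 -0.839
vertex -4.454 0.659 -0.766
vertex -4.274 1.421 0.196
endloop
endfacet
facet normal -0.724 0.420 0.547
outer loop
vertex -4.809 1.845 -0.839
vertex -4.274 1.421 0.196
vertex -3.964 2.536 -0.25
endloop
endfacet
facet normal -0.610 0.791 -0.053
outer loop
vertex -4.809 1.845 -0.839
vertex -3.964 2.536 -0.25
vertex -3.951 2.463 -1.489
endloop
endfacet
facet normal -0.713 0.353 -0.606
outer loop
vertex -4.809 1.845 -0.839
vertex -3.951 2.463 -1.489
vertex -4.254 1.303 -1.808
endloop
endfacet
facet normal -0.892 -0.288 -0.349
outer loop
vertex -4.809 1.845 -0.839
vertex -4.254 1.303 -1.808
vertex -4.454 0.659 -0.766
endloop
endfacet
facet normal -0.112 0.396 0.911
outer loop
vertex -3.964 2.536 -0.25
vertex -4.274 1.421 0.196
vertex -3.086 1.777 0.188
endloop
endfacet
facet normal -0.394 -0.683 0.615
outer loop
vertex -4.274 1.421 0.196
vertex -4.454 0.659 -0.766
vertex -3.389 0.617 -0.131
endloop
endfacet
facet normal -0.382 -0.752 -0.538
outer loop
vertex -4.454 0.659 -0.766
vertex -4.254 1.303 -1.808
vertex -3.376 0.544 -1.37
endloop
endfacet
facet normal -0.092 0.286 -0.954
outer loop
vertex -4.254 1.303 -1.808
vertex -3.951 2.463 -1.489
vertex -3.066 1.659 -1.816
endloop
endfacet
facet normal 0.074 0.996 -0.058
outer loop
vertex -3.951 2.463 -1.489
vertex -3.964 2.536 -0.25
vertex -2.886 2.421 -0.854
endloop
endfacet
facet normal 0.713 -0.353 0.606
outer loop
vertex -2.531 1.235 -0.781
vertex -3.086 1.777 0.188
vertex -3.389 0.617 -0.131
endloop
endfacet
facet normal 0.610 -0.791 0.053
outer loop
vertex -2.531 1.235 -0.781
vertex -3.389 0.617 -0.131
vertex -3.376 0.544 -1.37
endloop
endfacet
facet normal 0.724 -0.420 -0.547
outer loop
vertex -2.531 1.235 -0.781
vertex -3.376 0.544 -1.37
vertex -3.066 1.659 -1.816
endloop
endfacet
facet normal 0.898 0.247 -0.363
outer loop
vertex -2.531 1.235 -0.781
vertex -3.066 1.659 -1.816
vertex -2.886 2.421 -0.854
endloop
endfacet
facet normal 0.892 0.288 0.349
outer loop
vertex -2.531 1.235 -0.781
vertex -2.886 2.421 -0.854
vertex -3.086 1.777 0.188
endloop
endfacet
facet normal 0.092 -0.286 0.954
outer loop
vertex -3.389 0.617 -0.131
vertex -3.086 1.777 0.188
vertex -4.274 1.421 0.196
endloop
endfacet
facet normal -0.074 -0.996 0.058
outer loop
vertex -3.376 0.544 -1.37
vertex -3.389 0.617 -0.131
vertex -4.454 0.659 -0.766
endloop
endfacet
facet normal 0.112 -0.396 -0.911
outer loop
vertex -3.066 1.659 -1.816
vertex -3.376 0.544 -1.37
vertex -4.254 1.303 -1.808
endloop
endfacet
facet normal 0.394 0.683 -0.615
outer loop
vertex -2.886 2.421 -0.854
vertex -3.066 1.659 -1.816
vertex -3.951 2.463 -1.489
endloop
endfacet
facet normal 0.382 0.752 0.538
outer loop
vertex -3.086 1.777 0.188
vertex -2.886 2.421 -0.854
vertex -3.964 2.536 -0.25
endloop
endfacet
facet normal -0.085 0.831 -0.549
outer loop
vertex 2.144 1.049 1.788
vertex 1.79 0.666 1.263
vertex 1.407 0.987 1.808
endloop
endfacet
facet normal 0.014 0.156 0.988
outer loop
vertex 2.144 1.049 1.788
vertex 1.407 0.987 1.808
vertex 1.91 -0.506 2.037
endloop
endfacet
facet normal -0.085 0.831 -0.549
outer loop
vertex 1.407 0.987 1.808
vertex 1.79 0.666 1.263
vertex 1.053 0.604 1.283
endloop
endfacet
facet normal -0.761 -0.160 0.629
outer loop
vertex 1.407 0.987 1.808
vertex 1.053 0.604 1.283
vertex 1.91 -0.506 2.037
endloop
endfacet
facet normal -0.085 0.831 -0.549
outer loop
vertex 1.053 0.604 1.283
vertex 1.79 0.666 1.263
vertex 1.436 0.283 0.738
endloop
endfacet
facet normal -0.740 -0.660 -0.131
outer loop
vertex 1.053 0.604 1.283
vertex 1.436 0.283 0.738
vertex 1.91 -0.506 2.037
endloop
endfacet
facet normal -0.085 0.831 -0.549
outer loop
vertex 1.436 0.283 0.738
vertex 1.79 0.666 1.263
vertex 2.174 0.345 0.717
endloop
endfacet
facet normal 0.056 -0.844 -0.533
outer loop
vertex 1.436 0.283 0.738
vertex 2.174 0.345 0.717
vertex 1.91 -0.506 2.037
endloop
endfacet
facet normal -0.085 0.832 -0.549
outer loop
vertex 2.174 0.345 0.717
vertex 1.79 0.666 1.263
vertex 2.527 0.728 1.243
endloop
endfacet
facet normal 0.832 -0.528 -0.174
outer loop
vertex 2.174 0.345 0.717
vertex 2.527 0.728 1.243
vertex 1.91 -0.506 2.037
endloop
endfacet
facet normal -0.085 0.831 -0.549
outer loop
vertex 2.527 0.728 1.243
vertex 1.79 0.666 1.263
vertex 2.144 1.049 1.788
endloop
endfacet
facet normal 0.810 -0.028 0.586
outer loop
vertex 2.527 0.728 1.243
vertex 2.144 1.049 1.788
vertex 1.91 -0.506 2.037
endloop
endfacet

endsolid
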